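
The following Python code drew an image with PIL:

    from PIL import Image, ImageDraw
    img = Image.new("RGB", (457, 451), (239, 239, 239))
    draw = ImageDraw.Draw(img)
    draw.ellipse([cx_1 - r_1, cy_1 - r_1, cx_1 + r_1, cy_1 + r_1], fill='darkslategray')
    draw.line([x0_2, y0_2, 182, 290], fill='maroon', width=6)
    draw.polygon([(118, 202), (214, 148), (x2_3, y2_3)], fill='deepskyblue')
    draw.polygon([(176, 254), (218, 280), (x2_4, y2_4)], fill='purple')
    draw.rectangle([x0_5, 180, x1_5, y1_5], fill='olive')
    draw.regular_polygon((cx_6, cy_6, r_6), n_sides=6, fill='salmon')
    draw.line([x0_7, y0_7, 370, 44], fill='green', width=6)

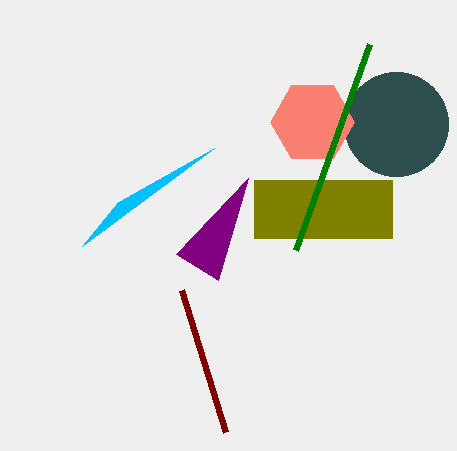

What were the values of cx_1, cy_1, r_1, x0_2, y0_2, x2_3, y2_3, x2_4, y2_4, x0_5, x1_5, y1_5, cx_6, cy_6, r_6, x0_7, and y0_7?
cx_1 = 396, cy_1 = 124, r_1 = 52, x0_2 = 226, y0_2 = 432, x2_3 = 82, y2_3 = 246, x2_4 = 248, y2_4 = 178, x0_5 = 254, x1_5 = 392, y1_5 = 238, cx_6 = 312, cy_6 = 122, r_6 = 42, x0_7 = 296, y0_7 = 250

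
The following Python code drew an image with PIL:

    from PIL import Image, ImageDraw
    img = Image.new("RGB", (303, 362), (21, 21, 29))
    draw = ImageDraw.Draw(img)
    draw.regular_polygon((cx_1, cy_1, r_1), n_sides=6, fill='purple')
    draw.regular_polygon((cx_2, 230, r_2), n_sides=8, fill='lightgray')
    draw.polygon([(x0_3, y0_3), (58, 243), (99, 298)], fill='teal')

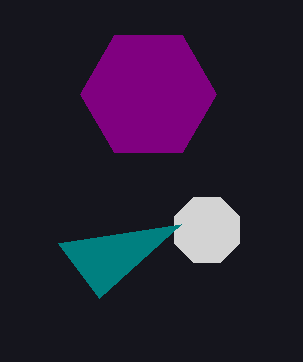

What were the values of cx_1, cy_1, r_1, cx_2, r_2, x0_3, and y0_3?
cx_1 = 148
cy_1 = 94
r_1 = 68
cx_2 = 207
r_2 = 35
x0_3 = 181
y0_3 = 224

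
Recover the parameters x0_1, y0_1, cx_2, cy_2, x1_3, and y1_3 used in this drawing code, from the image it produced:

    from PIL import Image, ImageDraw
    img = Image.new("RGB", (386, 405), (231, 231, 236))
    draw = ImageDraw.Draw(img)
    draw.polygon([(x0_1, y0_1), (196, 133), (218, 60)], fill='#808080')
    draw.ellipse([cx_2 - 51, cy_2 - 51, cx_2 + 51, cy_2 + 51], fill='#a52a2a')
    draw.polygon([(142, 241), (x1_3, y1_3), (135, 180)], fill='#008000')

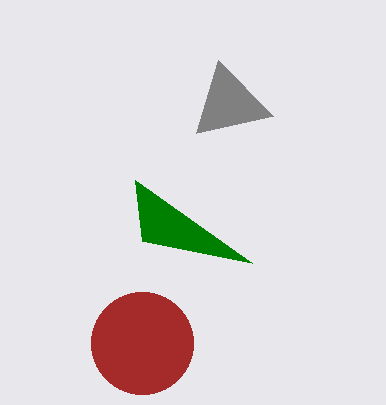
x0_1 = 273
y0_1 = 116
cx_2 = 142
cy_2 = 343
x1_3 = 252
y1_3 = 263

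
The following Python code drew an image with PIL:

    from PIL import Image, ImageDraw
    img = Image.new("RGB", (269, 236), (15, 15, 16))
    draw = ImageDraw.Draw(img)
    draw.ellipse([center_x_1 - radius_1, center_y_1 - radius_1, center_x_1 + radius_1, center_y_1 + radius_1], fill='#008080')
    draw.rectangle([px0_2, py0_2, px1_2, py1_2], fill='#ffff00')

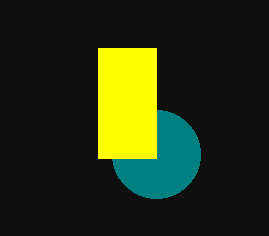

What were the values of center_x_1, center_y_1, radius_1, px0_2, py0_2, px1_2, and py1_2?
center_x_1 = 156, center_y_1 = 154, radius_1 = 44, px0_2 = 98, py0_2 = 48, px1_2 = 156, py1_2 = 158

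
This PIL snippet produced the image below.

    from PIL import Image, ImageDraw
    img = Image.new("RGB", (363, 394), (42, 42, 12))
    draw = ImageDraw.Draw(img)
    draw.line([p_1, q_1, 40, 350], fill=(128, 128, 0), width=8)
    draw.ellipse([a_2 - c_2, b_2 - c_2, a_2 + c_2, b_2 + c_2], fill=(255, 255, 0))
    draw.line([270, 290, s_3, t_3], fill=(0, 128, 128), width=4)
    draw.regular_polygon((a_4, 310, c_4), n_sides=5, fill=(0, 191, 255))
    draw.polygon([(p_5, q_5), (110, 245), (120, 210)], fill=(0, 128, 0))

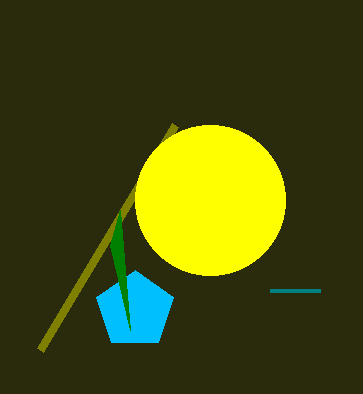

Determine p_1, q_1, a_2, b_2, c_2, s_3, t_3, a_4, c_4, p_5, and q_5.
p_1 = 175; q_1 = 125; a_2 = 210; b_2 = 200; c_2 = 75; s_3 = 320; t_3 = 290; a_4 = 135; c_4 = 40; p_5 = 130; q_5 = 330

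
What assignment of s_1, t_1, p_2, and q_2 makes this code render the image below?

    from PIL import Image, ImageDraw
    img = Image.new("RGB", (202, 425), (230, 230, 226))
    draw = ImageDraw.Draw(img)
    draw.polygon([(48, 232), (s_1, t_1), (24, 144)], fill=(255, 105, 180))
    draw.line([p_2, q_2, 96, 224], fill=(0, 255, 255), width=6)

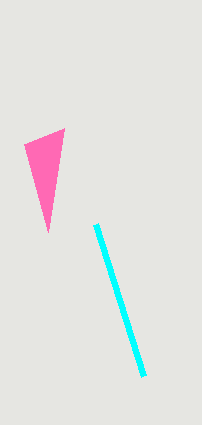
s_1 = 64; t_1 = 128; p_2 = 144; q_2 = 376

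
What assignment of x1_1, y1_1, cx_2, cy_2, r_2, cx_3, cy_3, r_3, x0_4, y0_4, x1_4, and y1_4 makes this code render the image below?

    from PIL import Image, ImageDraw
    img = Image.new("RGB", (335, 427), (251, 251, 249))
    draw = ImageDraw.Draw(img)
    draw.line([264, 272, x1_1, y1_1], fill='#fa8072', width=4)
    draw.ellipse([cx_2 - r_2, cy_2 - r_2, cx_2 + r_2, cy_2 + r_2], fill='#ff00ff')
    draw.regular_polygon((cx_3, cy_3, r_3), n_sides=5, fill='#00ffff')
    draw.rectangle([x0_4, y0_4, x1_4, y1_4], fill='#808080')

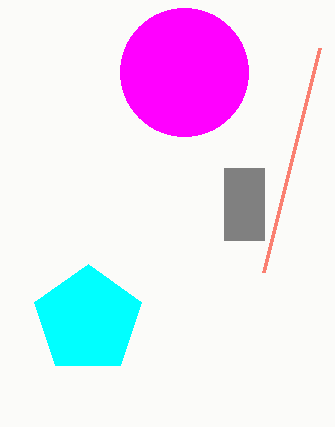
x1_1 = 320
y1_1 = 48
cx_2 = 184
cy_2 = 72
r_2 = 64
cx_3 = 88
cy_3 = 320
r_3 = 56
x0_4 = 224
y0_4 = 168
x1_4 = 264
y1_4 = 240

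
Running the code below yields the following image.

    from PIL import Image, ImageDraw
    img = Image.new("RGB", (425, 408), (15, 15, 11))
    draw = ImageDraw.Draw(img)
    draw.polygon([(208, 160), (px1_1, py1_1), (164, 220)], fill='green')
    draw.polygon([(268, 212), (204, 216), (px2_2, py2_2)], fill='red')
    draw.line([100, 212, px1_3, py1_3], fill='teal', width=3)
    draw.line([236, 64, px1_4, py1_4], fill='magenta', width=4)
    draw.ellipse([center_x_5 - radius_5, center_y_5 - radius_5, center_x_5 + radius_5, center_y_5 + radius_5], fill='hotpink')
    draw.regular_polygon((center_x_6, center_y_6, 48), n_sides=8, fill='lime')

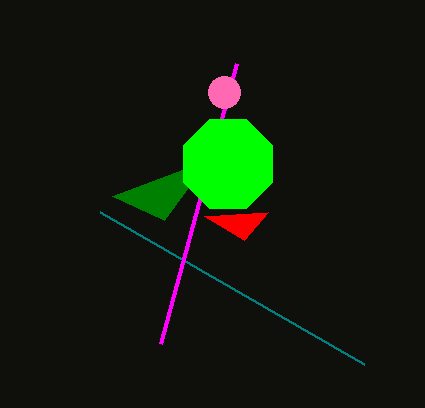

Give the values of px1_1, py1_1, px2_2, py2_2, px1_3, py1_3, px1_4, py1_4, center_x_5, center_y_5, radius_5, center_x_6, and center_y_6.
px1_1 = 112, py1_1 = 196, px2_2 = 244, py2_2 = 240, px1_3 = 364, py1_3 = 364, px1_4 = 160, py1_4 = 344, center_x_5 = 224, center_y_5 = 92, radius_5 = 16, center_x_6 = 228, center_y_6 = 164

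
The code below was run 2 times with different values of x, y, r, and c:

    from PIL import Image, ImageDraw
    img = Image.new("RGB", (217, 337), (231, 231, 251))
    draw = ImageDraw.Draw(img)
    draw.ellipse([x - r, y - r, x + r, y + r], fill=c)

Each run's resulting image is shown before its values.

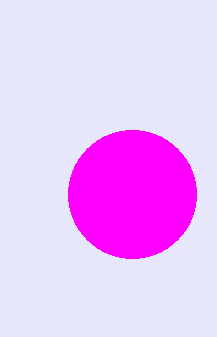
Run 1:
x = 132; y = 194; r = 64; c = 'magenta'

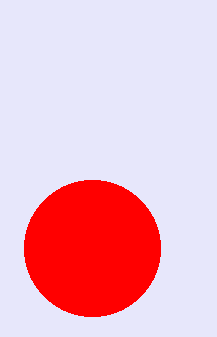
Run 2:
x = 92
y = 248
r = 68
c = 'red'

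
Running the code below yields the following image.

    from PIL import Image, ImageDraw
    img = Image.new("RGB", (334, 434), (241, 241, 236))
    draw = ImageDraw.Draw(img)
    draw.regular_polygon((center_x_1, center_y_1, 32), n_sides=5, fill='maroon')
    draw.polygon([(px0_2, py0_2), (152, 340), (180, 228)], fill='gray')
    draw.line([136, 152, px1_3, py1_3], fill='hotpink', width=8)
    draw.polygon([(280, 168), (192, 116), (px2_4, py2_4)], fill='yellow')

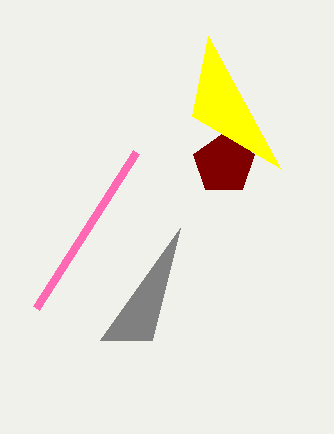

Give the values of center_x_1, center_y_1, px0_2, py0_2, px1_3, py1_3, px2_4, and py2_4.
center_x_1 = 224; center_y_1 = 164; px0_2 = 100; py0_2 = 340; px1_3 = 36; py1_3 = 308; px2_4 = 208; py2_4 = 36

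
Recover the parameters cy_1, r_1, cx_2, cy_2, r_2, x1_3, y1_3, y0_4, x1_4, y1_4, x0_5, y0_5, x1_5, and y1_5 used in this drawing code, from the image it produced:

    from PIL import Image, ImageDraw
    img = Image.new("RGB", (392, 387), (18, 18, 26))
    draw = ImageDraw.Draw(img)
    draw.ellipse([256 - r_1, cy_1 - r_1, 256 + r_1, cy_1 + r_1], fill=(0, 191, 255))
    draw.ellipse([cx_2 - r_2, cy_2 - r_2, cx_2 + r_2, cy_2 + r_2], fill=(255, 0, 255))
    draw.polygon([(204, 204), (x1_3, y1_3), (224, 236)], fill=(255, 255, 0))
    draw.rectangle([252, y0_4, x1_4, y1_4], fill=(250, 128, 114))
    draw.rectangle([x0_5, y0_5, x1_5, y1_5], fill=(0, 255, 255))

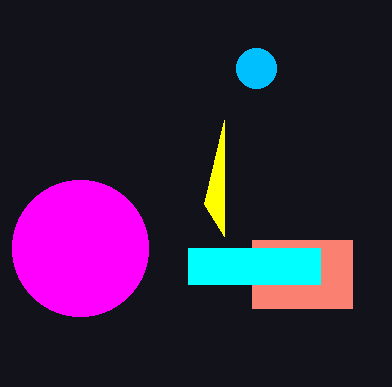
cy_1 = 68, r_1 = 20, cx_2 = 80, cy_2 = 248, r_2 = 68, x1_3 = 224, y1_3 = 120, y0_4 = 240, x1_4 = 352, y1_4 = 308, x0_5 = 188, y0_5 = 248, x1_5 = 320, y1_5 = 284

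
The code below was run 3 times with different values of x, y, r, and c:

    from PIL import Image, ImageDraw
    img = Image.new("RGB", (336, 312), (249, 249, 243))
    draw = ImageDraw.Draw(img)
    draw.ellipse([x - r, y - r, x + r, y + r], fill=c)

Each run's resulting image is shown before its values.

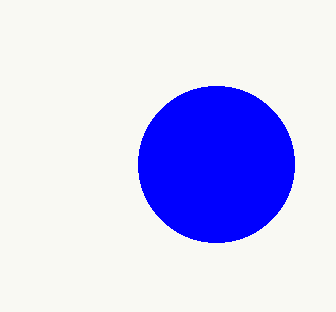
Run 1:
x = 216
y = 164
r = 78
c = 'blue'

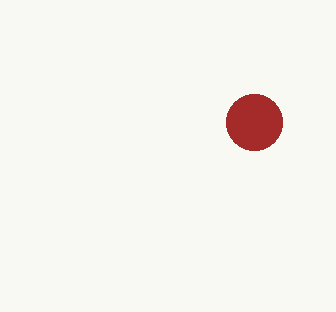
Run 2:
x = 254; y = 122; r = 28; c = 'brown'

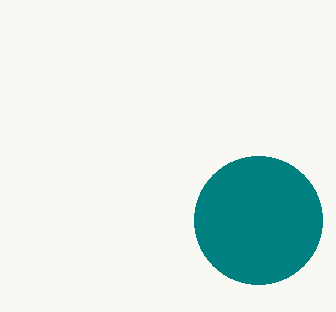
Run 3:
x = 258; y = 220; r = 64; c = 'teal'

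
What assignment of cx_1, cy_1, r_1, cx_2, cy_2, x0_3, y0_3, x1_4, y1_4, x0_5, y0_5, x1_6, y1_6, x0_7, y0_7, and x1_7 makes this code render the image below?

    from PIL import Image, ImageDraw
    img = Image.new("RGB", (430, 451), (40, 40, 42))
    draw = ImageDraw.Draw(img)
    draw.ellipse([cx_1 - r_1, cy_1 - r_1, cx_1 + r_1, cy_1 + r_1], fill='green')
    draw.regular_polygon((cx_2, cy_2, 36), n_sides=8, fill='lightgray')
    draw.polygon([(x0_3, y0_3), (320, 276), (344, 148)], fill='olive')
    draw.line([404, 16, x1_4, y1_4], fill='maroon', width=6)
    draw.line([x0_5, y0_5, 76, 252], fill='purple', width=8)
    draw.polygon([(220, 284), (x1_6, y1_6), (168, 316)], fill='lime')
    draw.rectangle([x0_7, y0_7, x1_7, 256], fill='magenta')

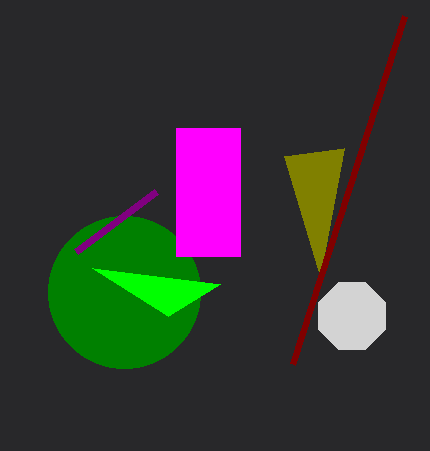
cx_1 = 124
cy_1 = 292
r_1 = 76
cx_2 = 352
cy_2 = 316
x0_3 = 284
y0_3 = 156
x1_4 = 292
y1_4 = 364
x0_5 = 156
y0_5 = 192
x1_6 = 92
y1_6 = 268
x0_7 = 176
y0_7 = 128
x1_7 = 240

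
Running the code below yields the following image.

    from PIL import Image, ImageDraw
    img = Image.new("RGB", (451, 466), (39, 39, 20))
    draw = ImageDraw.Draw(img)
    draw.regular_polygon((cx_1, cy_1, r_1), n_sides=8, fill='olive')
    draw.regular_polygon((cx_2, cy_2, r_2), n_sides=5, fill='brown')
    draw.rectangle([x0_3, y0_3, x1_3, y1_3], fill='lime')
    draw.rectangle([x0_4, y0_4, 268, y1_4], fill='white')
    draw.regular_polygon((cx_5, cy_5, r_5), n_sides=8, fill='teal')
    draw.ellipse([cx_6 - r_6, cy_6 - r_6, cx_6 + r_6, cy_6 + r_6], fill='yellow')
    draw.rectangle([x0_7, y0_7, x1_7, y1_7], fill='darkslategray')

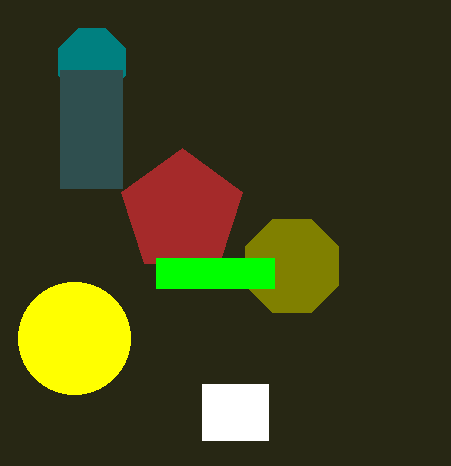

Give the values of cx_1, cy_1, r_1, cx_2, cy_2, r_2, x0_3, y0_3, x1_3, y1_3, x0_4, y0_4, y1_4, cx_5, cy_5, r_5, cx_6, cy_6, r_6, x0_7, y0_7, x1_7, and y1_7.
cx_1 = 292; cy_1 = 266; r_1 = 50; cx_2 = 182; cy_2 = 212; r_2 = 64; x0_3 = 156; y0_3 = 258; x1_3 = 274; y1_3 = 288; x0_4 = 202; y0_4 = 384; y1_4 = 440; cx_5 = 92; cy_5 = 62; r_5 = 36; cx_6 = 74; cy_6 = 338; r_6 = 56; x0_7 = 60; y0_7 = 70; x1_7 = 122; y1_7 = 188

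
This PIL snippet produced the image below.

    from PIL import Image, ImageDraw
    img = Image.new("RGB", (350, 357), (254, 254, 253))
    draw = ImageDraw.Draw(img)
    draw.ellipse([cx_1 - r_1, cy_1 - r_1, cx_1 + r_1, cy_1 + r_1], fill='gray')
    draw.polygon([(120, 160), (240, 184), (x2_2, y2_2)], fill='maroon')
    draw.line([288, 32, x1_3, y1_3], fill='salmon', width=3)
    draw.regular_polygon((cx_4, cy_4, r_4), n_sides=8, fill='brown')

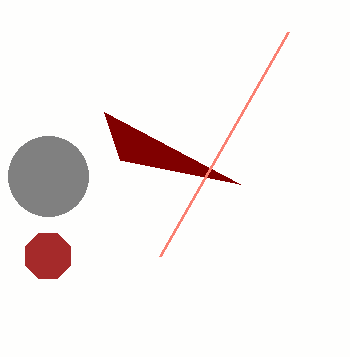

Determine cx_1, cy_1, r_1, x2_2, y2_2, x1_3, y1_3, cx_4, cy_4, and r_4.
cx_1 = 48, cy_1 = 176, r_1 = 40, x2_2 = 104, y2_2 = 112, x1_3 = 160, y1_3 = 256, cx_4 = 48, cy_4 = 256, r_4 = 24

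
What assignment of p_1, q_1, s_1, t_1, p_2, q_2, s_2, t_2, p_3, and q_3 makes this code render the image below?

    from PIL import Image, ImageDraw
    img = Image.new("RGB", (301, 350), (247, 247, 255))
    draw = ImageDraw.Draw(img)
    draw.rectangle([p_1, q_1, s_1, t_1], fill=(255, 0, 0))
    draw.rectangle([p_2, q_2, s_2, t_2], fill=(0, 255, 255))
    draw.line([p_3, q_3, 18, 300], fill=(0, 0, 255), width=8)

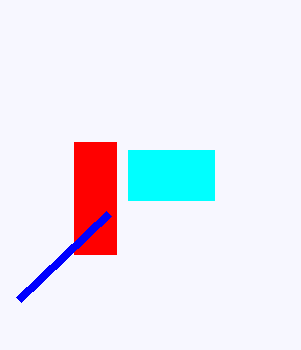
p_1 = 74; q_1 = 142; s_1 = 116; t_1 = 254; p_2 = 128; q_2 = 150; s_2 = 214; t_2 = 200; p_3 = 108; q_3 = 214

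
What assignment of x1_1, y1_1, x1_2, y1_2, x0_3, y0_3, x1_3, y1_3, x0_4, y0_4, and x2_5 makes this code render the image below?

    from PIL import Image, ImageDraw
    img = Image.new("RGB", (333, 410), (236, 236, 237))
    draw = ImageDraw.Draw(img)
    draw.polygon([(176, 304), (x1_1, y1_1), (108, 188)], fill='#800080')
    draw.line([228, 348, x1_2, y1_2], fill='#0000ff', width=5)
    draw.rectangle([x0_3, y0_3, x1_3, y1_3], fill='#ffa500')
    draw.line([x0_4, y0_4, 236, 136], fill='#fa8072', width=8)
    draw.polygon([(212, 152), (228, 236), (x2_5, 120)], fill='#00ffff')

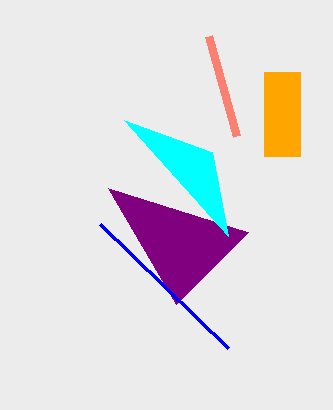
x1_1 = 248
y1_1 = 232
x1_2 = 100
y1_2 = 224
x0_3 = 264
y0_3 = 72
x1_3 = 300
y1_3 = 156
x0_4 = 208
y0_4 = 36
x2_5 = 124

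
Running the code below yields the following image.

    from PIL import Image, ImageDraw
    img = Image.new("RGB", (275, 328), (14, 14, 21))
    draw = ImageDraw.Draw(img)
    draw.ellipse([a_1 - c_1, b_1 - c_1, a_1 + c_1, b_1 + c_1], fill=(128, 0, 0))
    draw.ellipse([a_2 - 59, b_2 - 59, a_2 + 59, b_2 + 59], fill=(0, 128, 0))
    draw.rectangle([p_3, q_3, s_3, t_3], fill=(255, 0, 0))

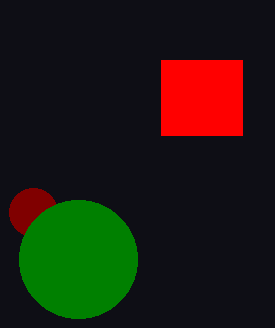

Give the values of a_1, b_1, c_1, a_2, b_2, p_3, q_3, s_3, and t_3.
a_1 = 33, b_1 = 212, c_1 = 24, a_2 = 78, b_2 = 259, p_3 = 161, q_3 = 60, s_3 = 242, t_3 = 135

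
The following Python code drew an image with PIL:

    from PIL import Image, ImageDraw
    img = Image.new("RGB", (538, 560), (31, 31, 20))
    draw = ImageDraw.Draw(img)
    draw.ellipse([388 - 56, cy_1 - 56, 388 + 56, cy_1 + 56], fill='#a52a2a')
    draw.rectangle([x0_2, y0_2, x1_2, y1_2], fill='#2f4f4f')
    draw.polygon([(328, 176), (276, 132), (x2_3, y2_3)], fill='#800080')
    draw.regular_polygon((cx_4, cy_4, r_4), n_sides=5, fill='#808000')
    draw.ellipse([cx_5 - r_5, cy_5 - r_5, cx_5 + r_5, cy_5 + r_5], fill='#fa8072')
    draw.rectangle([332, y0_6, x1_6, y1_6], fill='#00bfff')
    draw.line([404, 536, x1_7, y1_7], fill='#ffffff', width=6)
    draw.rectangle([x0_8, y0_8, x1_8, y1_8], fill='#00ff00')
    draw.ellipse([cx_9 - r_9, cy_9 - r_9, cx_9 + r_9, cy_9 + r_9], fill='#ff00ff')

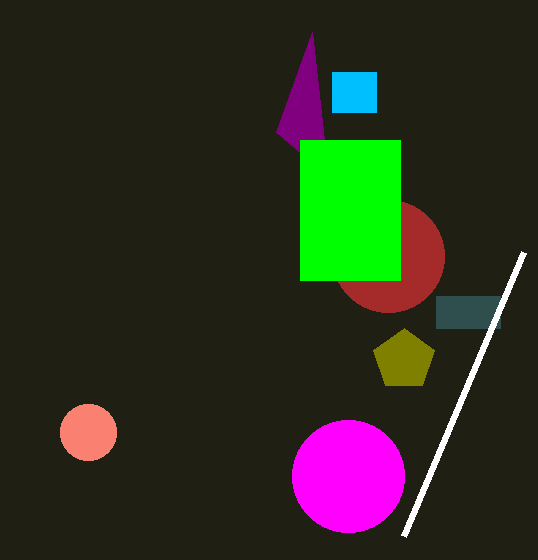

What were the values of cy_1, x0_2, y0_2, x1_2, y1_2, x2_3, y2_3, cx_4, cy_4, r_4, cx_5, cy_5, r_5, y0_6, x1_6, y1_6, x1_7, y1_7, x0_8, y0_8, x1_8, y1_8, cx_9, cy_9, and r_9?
cy_1 = 256
x0_2 = 436
y0_2 = 296
x1_2 = 500
y1_2 = 328
x2_3 = 312
y2_3 = 32
cx_4 = 404
cy_4 = 360
r_4 = 32
cx_5 = 88
cy_5 = 432
r_5 = 28
y0_6 = 72
x1_6 = 376
y1_6 = 112
x1_7 = 524
y1_7 = 252
x0_8 = 300
y0_8 = 140
x1_8 = 400
y1_8 = 280
cx_9 = 348
cy_9 = 476
r_9 = 56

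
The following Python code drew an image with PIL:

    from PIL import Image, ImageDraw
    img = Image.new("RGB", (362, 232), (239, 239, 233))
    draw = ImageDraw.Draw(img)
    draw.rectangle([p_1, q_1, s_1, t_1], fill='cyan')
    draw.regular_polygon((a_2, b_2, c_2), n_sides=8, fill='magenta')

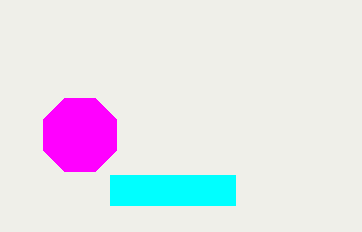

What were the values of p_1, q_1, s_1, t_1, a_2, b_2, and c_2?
p_1 = 110, q_1 = 175, s_1 = 235, t_1 = 205, a_2 = 80, b_2 = 135, c_2 = 40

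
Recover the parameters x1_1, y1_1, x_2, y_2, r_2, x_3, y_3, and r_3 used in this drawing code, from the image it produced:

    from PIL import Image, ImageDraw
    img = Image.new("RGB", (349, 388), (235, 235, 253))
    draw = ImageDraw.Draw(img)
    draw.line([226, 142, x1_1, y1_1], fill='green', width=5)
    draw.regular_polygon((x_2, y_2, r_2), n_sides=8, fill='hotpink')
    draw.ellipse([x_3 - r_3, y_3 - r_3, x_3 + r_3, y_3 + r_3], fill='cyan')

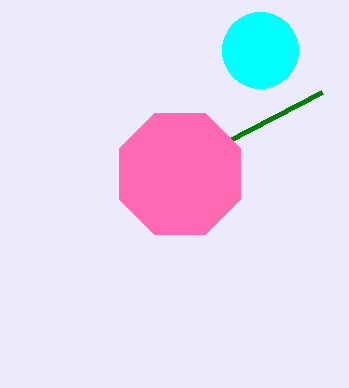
x1_1 = 322, y1_1 = 92, x_2 = 180, y_2 = 174, r_2 = 66, x_3 = 260, y_3 = 50, r_3 = 38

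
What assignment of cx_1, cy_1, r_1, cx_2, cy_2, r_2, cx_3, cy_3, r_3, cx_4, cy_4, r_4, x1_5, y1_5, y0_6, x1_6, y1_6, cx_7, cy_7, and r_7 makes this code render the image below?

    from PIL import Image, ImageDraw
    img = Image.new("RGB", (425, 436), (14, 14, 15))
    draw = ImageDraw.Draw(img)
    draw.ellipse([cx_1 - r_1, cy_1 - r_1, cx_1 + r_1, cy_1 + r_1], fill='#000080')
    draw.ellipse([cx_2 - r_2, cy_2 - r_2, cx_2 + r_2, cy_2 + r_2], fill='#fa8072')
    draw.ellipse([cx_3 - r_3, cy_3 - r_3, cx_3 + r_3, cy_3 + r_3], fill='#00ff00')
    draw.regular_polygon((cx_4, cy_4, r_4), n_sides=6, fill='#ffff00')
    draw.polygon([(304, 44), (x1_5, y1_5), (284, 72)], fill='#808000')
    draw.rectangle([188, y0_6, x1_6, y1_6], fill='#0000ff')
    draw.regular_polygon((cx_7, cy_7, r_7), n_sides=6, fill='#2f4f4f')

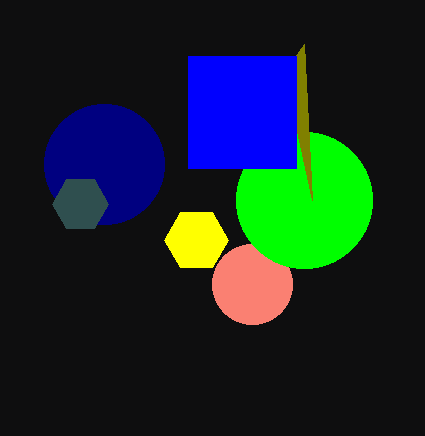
cx_1 = 104; cy_1 = 164; r_1 = 60; cx_2 = 252; cy_2 = 284; r_2 = 40; cx_3 = 304; cy_3 = 200; r_3 = 68; cx_4 = 196; cy_4 = 240; r_4 = 32; x1_5 = 312; y1_5 = 200; y0_6 = 56; x1_6 = 296; y1_6 = 168; cx_7 = 80; cy_7 = 204; r_7 = 28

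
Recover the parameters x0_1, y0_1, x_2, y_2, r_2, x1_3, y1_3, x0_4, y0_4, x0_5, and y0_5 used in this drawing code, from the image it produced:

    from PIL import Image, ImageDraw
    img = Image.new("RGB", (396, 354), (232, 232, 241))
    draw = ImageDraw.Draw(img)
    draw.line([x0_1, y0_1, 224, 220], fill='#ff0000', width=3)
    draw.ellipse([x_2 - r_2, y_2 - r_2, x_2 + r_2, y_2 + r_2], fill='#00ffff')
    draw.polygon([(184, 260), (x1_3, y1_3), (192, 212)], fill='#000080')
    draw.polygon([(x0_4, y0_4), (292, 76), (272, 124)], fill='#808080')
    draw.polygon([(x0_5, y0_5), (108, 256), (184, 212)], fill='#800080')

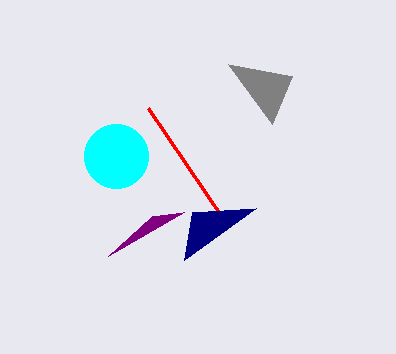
x0_1 = 148; y0_1 = 108; x_2 = 116; y_2 = 156; r_2 = 32; x1_3 = 256; y1_3 = 208; x0_4 = 228; y0_4 = 64; x0_5 = 152; y0_5 = 216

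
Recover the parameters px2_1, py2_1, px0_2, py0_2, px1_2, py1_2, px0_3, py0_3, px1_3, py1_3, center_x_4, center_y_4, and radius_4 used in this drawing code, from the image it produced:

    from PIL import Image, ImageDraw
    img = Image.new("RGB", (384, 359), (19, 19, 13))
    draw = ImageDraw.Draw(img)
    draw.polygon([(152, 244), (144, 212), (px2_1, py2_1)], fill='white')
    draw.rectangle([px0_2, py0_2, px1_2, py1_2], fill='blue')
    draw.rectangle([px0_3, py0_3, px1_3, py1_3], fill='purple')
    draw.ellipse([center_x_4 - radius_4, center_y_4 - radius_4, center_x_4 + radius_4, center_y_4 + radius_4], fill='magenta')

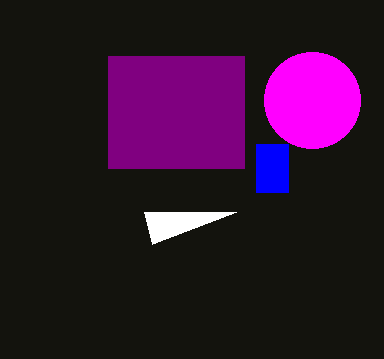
px2_1 = 236; py2_1 = 212; px0_2 = 256; py0_2 = 144; px1_2 = 288; py1_2 = 192; px0_3 = 108; py0_3 = 56; px1_3 = 244; py1_3 = 168; center_x_4 = 312; center_y_4 = 100; radius_4 = 48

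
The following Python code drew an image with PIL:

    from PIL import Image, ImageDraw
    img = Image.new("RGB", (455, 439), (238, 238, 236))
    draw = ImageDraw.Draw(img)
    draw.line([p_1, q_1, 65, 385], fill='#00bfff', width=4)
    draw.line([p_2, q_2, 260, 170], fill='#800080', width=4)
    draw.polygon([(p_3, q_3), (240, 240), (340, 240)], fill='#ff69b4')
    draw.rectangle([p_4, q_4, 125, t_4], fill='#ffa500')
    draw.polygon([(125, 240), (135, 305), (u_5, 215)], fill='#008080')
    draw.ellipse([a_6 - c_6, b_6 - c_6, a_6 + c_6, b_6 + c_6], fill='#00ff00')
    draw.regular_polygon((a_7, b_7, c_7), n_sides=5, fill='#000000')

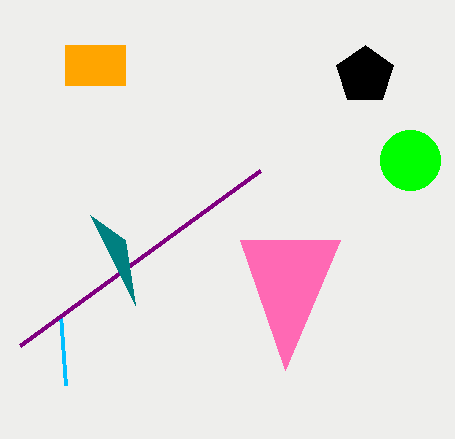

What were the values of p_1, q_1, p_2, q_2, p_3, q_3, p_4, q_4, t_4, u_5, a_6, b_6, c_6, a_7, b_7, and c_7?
p_1 = 60
q_1 = 315
p_2 = 20
q_2 = 345
p_3 = 285
q_3 = 370
p_4 = 65
q_4 = 45
t_4 = 85
u_5 = 90
a_6 = 410
b_6 = 160
c_6 = 30
a_7 = 365
b_7 = 75
c_7 = 30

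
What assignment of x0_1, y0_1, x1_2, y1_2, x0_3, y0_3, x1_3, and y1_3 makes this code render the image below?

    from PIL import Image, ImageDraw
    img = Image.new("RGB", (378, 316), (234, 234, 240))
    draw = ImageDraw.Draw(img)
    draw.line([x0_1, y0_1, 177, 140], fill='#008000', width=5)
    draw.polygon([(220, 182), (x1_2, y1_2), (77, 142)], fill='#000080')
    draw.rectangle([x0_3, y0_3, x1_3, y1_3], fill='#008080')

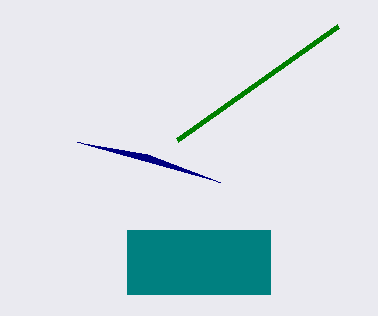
x0_1 = 338; y0_1 = 26; x1_2 = 147; y1_2 = 154; x0_3 = 127; y0_3 = 230; x1_3 = 270; y1_3 = 294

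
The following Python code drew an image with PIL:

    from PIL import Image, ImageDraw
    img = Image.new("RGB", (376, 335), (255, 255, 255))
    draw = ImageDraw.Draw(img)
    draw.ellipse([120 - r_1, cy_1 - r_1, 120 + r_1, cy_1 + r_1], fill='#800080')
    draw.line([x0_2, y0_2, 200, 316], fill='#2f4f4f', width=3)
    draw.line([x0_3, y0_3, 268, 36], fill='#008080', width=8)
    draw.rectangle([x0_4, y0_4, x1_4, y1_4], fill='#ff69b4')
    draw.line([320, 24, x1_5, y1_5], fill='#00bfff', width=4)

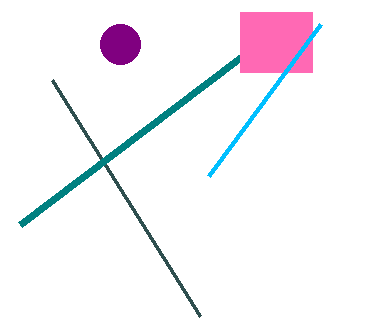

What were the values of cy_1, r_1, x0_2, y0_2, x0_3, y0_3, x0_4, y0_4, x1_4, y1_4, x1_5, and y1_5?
cy_1 = 44; r_1 = 20; x0_2 = 52; y0_2 = 80; x0_3 = 20; y0_3 = 224; x0_4 = 240; y0_4 = 12; x1_4 = 312; y1_4 = 72; x1_5 = 208; y1_5 = 176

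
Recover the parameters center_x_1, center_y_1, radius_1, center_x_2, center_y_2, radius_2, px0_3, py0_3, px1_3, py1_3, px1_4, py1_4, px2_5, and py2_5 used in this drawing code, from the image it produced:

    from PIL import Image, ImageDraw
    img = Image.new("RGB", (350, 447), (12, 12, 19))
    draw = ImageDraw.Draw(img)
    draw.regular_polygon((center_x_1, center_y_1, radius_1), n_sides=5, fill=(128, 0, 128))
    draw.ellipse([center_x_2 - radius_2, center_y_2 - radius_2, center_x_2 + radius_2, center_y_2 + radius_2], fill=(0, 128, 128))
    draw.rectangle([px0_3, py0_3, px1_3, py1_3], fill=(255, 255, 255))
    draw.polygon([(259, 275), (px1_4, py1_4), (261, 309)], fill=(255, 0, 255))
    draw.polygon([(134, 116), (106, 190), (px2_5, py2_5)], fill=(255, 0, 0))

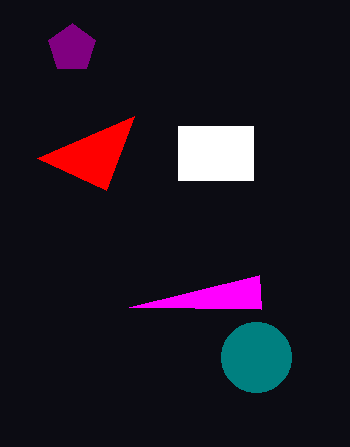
center_x_1 = 72; center_y_1 = 48; radius_1 = 25; center_x_2 = 256; center_y_2 = 357; radius_2 = 35; px0_3 = 178; py0_3 = 126; px1_3 = 253; py1_3 = 180; px1_4 = 129; py1_4 = 307; px2_5 = 37; py2_5 = 158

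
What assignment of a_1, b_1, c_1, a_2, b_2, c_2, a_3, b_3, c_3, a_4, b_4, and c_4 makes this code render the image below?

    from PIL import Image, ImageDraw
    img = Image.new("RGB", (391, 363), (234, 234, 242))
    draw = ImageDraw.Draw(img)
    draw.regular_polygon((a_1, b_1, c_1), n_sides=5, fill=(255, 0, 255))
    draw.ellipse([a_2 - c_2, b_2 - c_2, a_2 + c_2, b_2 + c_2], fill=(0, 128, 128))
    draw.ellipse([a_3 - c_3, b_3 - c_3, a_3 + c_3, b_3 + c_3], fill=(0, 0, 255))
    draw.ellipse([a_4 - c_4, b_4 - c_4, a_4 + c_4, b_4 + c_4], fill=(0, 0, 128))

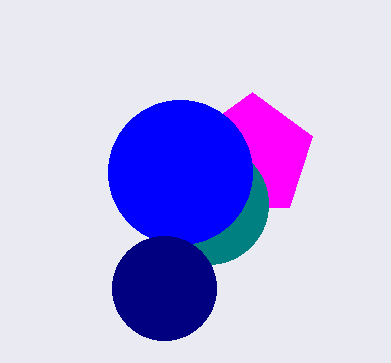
a_1 = 252; b_1 = 156; c_1 = 64; a_2 = 208; b_2 = 204; c_2 = 60; a_3 = 180; b_3 = 172; c_3 = 72; a_4 = 164; b_4 = 288; c_4 = 52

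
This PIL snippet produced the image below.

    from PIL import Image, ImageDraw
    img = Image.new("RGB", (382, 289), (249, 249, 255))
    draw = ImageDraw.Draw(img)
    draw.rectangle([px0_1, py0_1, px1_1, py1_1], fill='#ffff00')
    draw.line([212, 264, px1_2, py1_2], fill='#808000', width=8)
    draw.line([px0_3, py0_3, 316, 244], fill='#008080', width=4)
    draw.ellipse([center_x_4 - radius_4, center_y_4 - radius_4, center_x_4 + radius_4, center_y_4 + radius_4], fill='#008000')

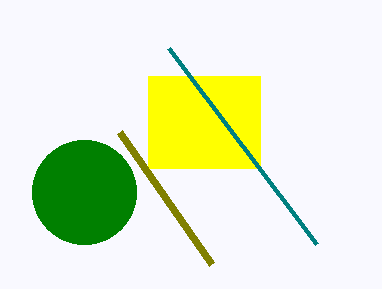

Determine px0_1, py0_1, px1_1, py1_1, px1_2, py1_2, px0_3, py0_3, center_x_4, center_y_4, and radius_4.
px0_1 = 148, py0_1 = 76, px1_1 = 260, py1_1 = 168, px1_2 = 120, py1_2 = 132, px0_3 = 168, py0_3 = 48, center_x_4 = 84, center_y_4 = 192, radius_4 = 52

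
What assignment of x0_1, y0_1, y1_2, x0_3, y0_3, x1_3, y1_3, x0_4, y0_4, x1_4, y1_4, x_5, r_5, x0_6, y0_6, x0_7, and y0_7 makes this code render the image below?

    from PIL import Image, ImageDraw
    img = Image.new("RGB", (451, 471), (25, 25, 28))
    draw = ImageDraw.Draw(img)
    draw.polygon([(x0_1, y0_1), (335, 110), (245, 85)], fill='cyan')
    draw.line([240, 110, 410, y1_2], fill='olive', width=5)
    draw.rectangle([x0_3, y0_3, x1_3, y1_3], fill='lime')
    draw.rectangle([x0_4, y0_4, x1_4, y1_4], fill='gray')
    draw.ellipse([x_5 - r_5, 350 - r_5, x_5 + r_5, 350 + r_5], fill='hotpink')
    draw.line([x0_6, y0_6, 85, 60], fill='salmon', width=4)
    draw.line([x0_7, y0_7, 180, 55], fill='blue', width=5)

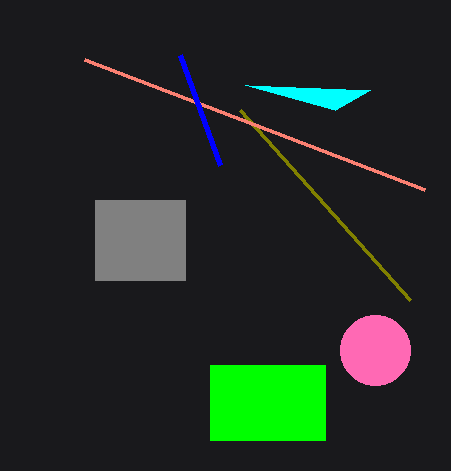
x0_1 = 370
y0_1 = 90
y1_2 = 300
x0_3 = 210
y0_3 = 365
x1_3 = 325
y1_3 = 440
x0_4 = 95
y0_4 = 200
x1_4 = 185
y1_4 = 280
x_5 = 375
r_5 = 35
x0_6 = 425
y0_6 = 190
x0_7 = 220
y0_7 = 165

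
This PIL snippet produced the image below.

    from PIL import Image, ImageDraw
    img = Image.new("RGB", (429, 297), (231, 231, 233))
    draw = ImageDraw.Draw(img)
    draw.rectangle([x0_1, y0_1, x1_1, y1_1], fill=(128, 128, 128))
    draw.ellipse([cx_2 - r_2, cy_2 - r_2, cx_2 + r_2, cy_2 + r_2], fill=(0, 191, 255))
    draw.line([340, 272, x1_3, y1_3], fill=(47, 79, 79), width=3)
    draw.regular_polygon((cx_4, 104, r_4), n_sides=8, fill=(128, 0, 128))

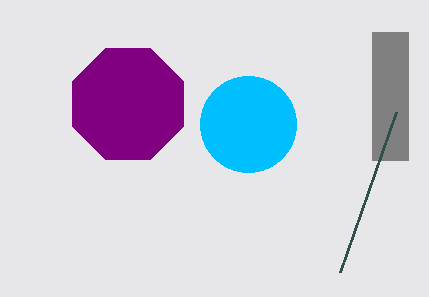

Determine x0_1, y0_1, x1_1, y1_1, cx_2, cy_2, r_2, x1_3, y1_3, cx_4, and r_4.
x0_1 = 372; y0_1 = 32; x1_1 = 408; y1_1 = 160; cx_2 = 248; cy_2 = 124; r_2 = 48; x1_3 = 396; y1_3 = 112; cx_4 = 128; r_4 = 60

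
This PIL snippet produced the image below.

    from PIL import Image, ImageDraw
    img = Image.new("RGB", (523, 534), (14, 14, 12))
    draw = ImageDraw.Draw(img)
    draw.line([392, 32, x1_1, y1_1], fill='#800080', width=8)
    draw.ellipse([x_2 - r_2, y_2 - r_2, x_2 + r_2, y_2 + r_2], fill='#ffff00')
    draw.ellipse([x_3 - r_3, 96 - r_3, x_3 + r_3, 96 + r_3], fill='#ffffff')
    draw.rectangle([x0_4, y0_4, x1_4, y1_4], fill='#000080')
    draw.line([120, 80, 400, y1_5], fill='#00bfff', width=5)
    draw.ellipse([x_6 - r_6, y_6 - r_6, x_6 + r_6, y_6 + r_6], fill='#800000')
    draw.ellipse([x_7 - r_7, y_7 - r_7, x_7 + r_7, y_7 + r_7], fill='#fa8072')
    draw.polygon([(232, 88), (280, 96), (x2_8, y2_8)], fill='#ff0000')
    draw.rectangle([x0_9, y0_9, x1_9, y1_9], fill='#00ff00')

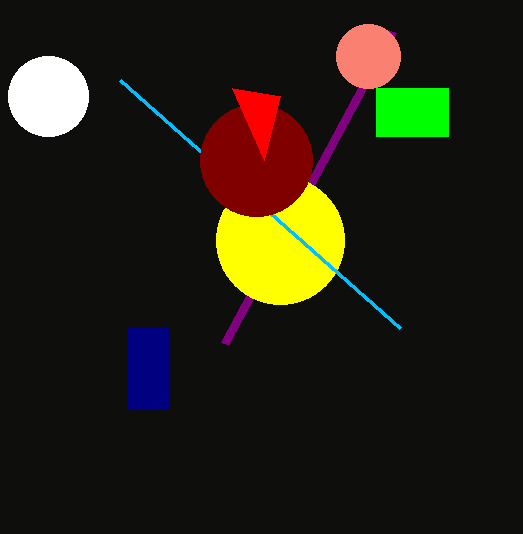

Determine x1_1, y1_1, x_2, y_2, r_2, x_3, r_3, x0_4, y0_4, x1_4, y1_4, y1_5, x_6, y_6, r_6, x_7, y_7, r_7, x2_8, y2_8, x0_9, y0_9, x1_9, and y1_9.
x1_1 = 224
y1_1 = 344
x_2 = 280
y_2 = 240
r_2 = 64
x_3 = 48
r_3 = 40
x0_4 = 128
y0_4 = 328
x1_4 = 168
y1_4 = 408
y1_5 = 328
x_6 = 256
y_6 = 160
r_6 = 56
x_7 = 368
y_7 = 56
r_7 = 32
x2_8 = 264
y2_8 = 160
x0_9 = 376
y0_9 = 88
x1_9 = 448
y1_9 = 136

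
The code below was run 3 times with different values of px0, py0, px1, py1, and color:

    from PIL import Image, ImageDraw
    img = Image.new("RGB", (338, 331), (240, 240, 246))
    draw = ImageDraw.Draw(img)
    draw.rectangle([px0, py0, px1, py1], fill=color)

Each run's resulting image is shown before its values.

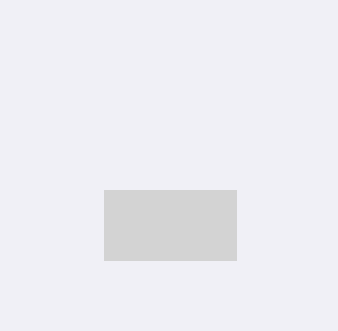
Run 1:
px0 = 104, py0 = 190, px1 = 236, py1 = 260, color = 'lightgray'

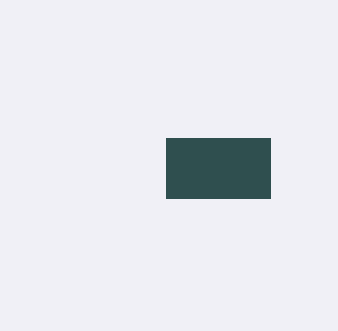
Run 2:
px0 = 166; py0 = 138; px1 = 270; py1 = 198; color = 'darkslategray'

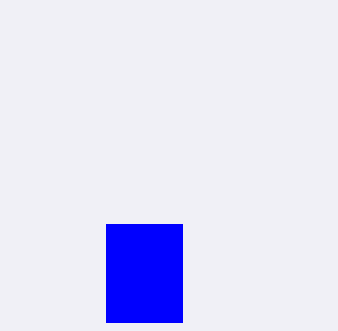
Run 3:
px0 = 106
py0 = 224
px1 = 182
py1 = 322
color = 'blue'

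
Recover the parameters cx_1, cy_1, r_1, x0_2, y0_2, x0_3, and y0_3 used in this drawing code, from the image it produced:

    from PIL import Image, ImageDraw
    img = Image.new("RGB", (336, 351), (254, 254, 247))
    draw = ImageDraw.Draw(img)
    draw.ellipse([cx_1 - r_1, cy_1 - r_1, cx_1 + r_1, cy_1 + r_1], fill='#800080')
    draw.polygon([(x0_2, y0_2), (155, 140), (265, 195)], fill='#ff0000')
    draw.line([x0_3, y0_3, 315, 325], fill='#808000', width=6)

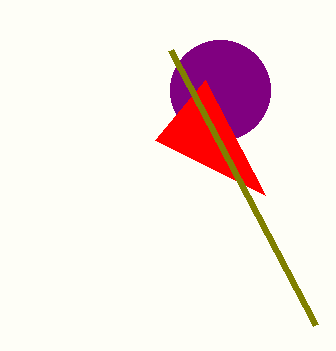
cx_1 = 220
cy_1 = 90
r_1 = 50
x0_2 = 205
y0_2 = 80
x0_3 = 170
y0_3 = 50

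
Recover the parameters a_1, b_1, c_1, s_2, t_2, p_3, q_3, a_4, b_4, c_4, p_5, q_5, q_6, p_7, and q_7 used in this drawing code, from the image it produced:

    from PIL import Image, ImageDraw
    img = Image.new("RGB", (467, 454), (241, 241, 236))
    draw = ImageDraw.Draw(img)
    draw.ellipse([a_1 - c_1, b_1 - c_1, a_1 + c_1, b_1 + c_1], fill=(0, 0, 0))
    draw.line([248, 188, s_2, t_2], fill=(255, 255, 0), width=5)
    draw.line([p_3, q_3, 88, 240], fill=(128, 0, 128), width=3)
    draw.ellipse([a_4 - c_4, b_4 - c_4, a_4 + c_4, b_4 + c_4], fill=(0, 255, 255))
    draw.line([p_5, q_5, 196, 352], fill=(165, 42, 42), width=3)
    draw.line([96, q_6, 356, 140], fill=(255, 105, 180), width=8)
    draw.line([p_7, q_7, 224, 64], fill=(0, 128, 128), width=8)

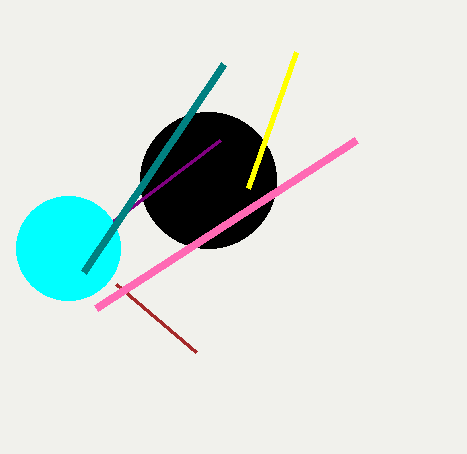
a_1 = 208, b_1 = 180, c_1 = 68, s_2 = 296, t_2 = 52, p_3 = 220, q_3 = 140, a_4 = 68, b_4 = 248, c_4 = 52, p_5 = 116, q_5 = 284, q_6 = 308, p_7 = 84, q_7 = 272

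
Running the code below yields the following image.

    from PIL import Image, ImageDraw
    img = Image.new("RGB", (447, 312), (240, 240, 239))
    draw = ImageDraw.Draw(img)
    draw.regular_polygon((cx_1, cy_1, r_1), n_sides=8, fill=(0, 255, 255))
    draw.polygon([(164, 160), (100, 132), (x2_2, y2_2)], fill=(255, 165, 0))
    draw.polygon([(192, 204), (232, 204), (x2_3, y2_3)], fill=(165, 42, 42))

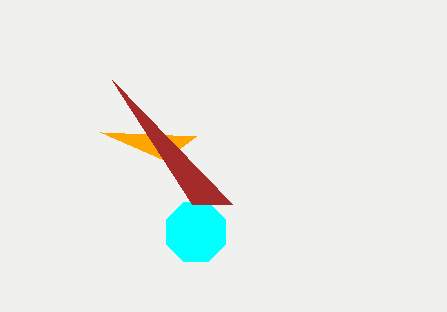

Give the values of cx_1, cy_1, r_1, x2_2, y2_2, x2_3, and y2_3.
cx_1 = 196; cy_1 = 232; r_1 = 32; x2_2 = 196; y2_2 = 136; x2_3 = 112; y2_3 = 80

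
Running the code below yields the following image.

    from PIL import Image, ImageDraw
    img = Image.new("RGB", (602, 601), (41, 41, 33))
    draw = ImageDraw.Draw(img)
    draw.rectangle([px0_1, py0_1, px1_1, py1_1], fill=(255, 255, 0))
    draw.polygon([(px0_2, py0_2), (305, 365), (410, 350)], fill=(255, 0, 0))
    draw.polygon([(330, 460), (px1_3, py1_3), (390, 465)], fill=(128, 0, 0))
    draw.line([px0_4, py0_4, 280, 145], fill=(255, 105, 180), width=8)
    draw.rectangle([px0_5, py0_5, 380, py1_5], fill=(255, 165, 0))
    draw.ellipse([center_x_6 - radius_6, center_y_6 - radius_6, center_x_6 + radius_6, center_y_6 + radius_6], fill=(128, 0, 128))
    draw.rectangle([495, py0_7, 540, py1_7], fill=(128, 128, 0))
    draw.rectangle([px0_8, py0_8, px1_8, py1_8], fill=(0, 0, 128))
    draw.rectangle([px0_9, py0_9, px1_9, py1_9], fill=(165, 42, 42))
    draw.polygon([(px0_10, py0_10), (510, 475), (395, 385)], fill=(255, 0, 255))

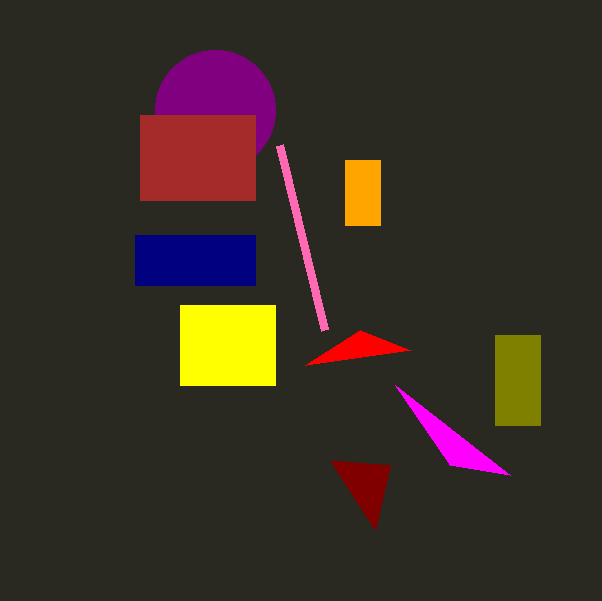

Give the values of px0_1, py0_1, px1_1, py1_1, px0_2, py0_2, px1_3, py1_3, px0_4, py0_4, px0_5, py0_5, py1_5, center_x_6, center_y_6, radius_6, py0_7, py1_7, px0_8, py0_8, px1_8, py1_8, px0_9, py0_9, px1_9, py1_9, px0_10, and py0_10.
px0_1 = 180, py0_1 = 305, px1_1 = 275, py1_1 = 385, px0_2 = 360, py0_2 = 330, px1_3 = 375, py1_3 = 530, px0_4 = 325, py0_4 = 330, px0_5 = 345, py0_5 = 160, py1_5 = 225, center_x_6 = 215, center_y_6 = 110, radius_6 = 60, py0_7 = 335, py1_7 = 425, px0_8 = 135, py0_8 = 235, px1_8 = 255, py1_8 = 285, px0_9 = 140, py0_9 = 115, px1_9 = 255, py1_9 = 200, px0_10 = 450, py0_10 = 465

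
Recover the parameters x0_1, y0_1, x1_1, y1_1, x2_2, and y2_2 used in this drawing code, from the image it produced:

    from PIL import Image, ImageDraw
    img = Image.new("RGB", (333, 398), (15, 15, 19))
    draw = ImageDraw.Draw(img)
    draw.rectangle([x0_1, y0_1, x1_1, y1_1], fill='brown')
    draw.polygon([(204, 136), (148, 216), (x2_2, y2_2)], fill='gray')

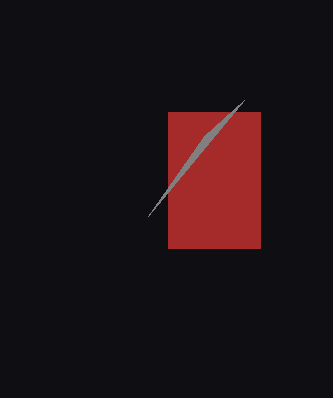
x0_1 = 168; y0_1 = 112; x1_1 = 260; y1_1 = 248; x2_2 = 244; y2_2 = 100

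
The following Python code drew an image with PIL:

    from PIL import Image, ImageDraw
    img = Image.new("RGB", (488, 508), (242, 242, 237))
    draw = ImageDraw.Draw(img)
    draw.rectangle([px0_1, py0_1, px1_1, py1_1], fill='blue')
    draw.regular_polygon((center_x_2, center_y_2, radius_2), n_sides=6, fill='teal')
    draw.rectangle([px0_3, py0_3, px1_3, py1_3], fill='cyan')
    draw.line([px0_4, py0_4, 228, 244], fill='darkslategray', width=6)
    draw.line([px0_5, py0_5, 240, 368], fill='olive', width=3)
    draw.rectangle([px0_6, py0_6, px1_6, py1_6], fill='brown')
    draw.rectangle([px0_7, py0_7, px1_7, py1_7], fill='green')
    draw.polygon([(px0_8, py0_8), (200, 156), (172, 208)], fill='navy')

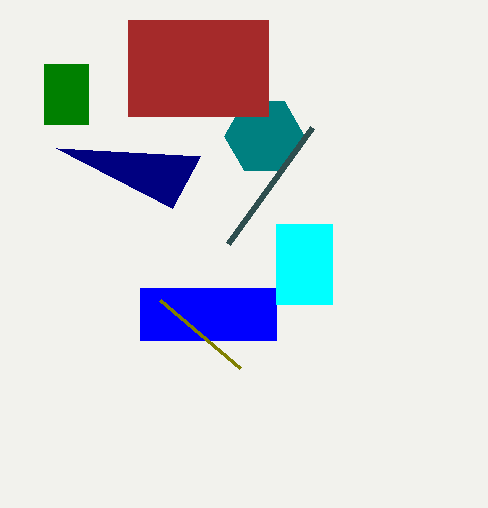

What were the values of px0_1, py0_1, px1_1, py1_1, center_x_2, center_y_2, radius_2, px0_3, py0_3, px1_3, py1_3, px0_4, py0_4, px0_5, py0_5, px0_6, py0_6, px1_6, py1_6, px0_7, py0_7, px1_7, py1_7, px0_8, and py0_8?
px0_1 = 140
py0_1 = 288
px1_1 = 276
py1_1 = 340
center_x_2 = 264
center_y_2 = 136
radius_2 = 40
px0_3 = 276
py0_3 = 224
px1_3 = 332
py1_3 = 304
px0_4 = 312
py0_4 = 128
px0_5 = 160
py0_5 = 300
px0_6 = 128
py0_6 = 20
px1_6 = 268
py1_6 = 116
px0_7 = 44
py0_7 = 64
px1_7 = 88
py1_7 = 124
px0_8 = 56
py0_8 = 148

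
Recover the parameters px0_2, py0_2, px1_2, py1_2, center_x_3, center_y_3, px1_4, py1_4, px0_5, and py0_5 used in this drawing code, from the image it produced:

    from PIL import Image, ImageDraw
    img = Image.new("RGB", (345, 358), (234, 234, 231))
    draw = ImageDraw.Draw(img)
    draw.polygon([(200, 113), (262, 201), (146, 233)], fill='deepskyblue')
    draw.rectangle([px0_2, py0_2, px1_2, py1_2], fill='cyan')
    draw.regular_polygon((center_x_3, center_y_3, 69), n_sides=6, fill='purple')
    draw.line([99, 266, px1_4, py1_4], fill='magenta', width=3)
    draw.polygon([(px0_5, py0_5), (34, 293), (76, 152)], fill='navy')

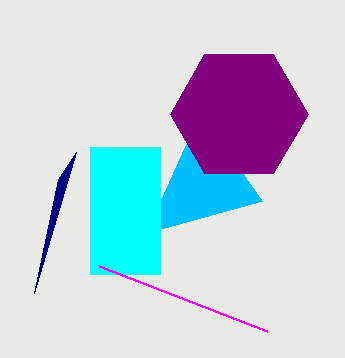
px0_2 = 90
py0_2 = 147
px1_2 = 160
py1_2 = 274
center_x_3 = 239
center_y_3 = 114
px1_4 = 267
py1_4 = 331
px0_5 = 58
py0_5 = 179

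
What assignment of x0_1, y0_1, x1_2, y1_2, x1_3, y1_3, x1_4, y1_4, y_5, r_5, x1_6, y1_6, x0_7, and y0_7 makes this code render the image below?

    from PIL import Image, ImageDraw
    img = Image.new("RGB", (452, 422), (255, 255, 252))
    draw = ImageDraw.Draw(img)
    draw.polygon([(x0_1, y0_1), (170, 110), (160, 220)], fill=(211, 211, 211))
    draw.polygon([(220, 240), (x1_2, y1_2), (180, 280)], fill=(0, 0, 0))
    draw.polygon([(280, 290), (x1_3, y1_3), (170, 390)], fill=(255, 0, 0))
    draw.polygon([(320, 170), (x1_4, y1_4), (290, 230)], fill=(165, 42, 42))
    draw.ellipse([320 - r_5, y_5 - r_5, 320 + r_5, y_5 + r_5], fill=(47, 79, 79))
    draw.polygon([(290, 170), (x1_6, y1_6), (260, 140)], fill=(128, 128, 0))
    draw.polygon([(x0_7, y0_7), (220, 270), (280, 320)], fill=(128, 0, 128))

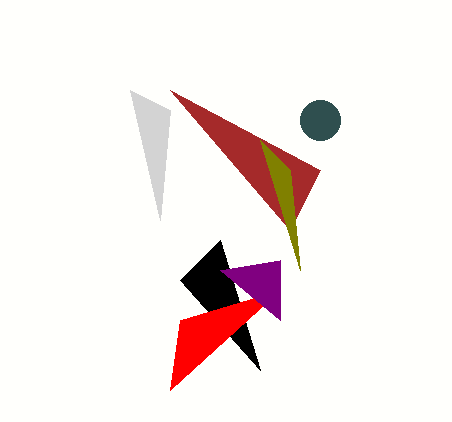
x0_1 = 130, y0_1 = 90, x1_2 = 260, y1_2 = 370, x1_3 = 180, y1_3 = 320, x1_4 = 170, y1_4 = 90, y_5 = 120, r_5 = 20, x1_6 = 300, y1_6 = 270, x0_7 = 280, y0_7 = 260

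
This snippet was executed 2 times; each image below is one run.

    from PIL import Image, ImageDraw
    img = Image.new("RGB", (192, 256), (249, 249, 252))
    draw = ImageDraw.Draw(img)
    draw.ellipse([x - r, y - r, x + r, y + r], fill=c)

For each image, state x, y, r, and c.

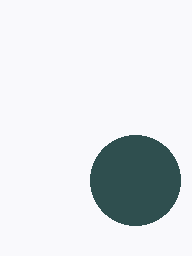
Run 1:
x = 135, y = 180, r = 45, c = 'darkslategray'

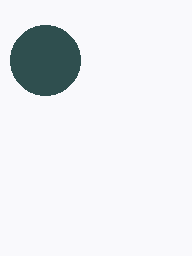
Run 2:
x = 45; y = 60; r = 35; c = 'darkslategray'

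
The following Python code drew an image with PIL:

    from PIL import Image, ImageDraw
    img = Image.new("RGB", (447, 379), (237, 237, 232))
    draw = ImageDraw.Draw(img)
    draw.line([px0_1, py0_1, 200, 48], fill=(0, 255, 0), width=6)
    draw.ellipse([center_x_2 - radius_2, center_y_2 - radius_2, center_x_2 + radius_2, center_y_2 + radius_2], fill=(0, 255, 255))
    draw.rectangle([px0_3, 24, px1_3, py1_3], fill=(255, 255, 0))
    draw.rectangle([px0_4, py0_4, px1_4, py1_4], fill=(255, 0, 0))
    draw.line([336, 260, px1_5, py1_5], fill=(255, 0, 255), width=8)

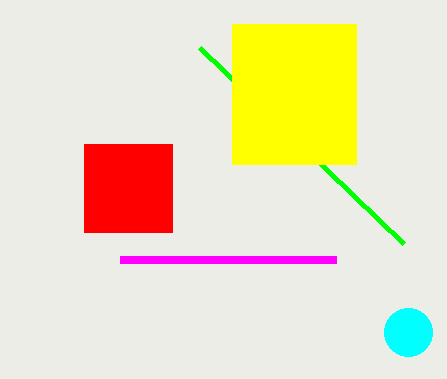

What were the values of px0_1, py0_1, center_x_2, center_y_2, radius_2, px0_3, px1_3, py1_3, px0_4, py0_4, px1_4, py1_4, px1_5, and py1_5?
px0_1 = 404; py0_1 = 244; center_x_2 = 408; center_y_2 = 332; radius_2 = 24; px0_3 = 232; px1_3 = 356; py1_3 = 164; px0_4 = 84; py0_4 = 144; px1_4 = 172; py1_4 = 232; px1_5 = 120; py1_5 = 260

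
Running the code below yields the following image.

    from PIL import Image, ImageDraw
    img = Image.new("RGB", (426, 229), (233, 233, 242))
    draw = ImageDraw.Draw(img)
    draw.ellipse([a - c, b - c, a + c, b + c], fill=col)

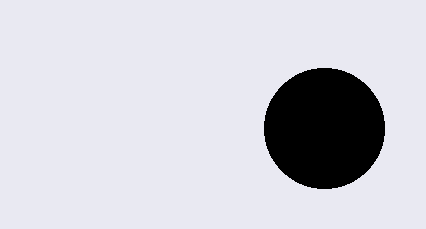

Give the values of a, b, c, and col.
a = 324; b = 128; c = 60; col = 'black'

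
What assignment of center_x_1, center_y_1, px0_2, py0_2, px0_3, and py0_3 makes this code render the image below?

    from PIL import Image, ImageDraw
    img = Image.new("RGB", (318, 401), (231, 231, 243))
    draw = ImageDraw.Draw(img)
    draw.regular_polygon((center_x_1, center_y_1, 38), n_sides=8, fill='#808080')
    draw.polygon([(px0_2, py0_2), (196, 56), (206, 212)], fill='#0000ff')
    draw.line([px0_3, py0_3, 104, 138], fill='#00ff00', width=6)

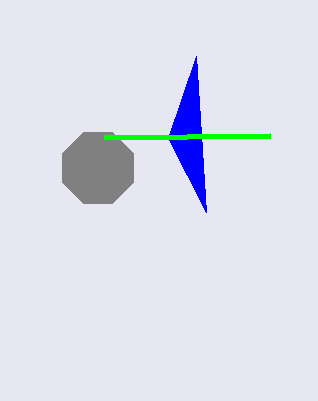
center_x_1 = 98; center_y_1 = 168; px0_2 = 168; py0_2 = 138; px0_3 = 270; py0_3 = 136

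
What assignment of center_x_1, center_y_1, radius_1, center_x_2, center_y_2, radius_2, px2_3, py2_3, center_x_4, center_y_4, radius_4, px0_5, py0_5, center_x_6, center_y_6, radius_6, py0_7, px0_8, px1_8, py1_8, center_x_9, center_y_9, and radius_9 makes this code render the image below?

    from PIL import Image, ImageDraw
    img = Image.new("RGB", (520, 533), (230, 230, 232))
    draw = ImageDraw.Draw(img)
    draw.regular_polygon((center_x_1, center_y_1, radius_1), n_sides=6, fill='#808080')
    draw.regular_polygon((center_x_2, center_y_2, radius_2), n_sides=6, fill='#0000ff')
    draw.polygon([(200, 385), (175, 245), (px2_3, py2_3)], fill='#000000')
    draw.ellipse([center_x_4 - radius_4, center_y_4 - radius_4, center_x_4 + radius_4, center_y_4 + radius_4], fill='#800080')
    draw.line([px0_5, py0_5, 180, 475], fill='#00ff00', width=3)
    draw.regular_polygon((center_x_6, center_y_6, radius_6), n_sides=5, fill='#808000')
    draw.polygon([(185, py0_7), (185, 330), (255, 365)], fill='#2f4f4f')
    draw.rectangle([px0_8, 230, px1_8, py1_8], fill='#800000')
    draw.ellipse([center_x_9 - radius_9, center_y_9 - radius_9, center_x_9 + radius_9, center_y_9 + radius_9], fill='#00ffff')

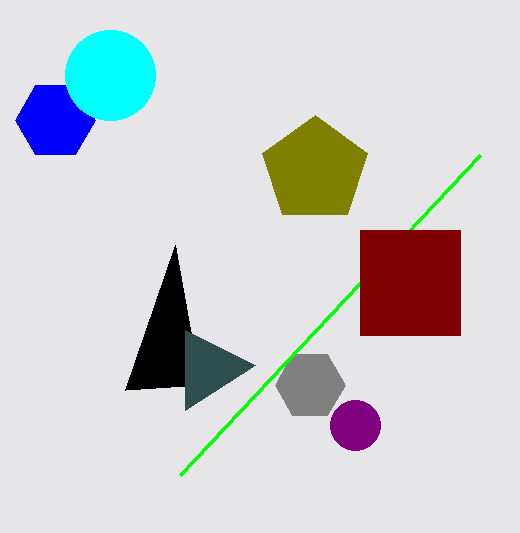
center_x_1 = 310; center_y_1 = 385; radius_1 = 35; center_x_2 = 55; center_y_2 = 120; radius_2 = 40; px2_3 = 125; py2_3 = 390; center_x_4 = 355; center_y_4 = 425; radius_4 = 25; px0_5 = 480; py0_5 = 155; center_x_6 = 315; center_y_6 = 170; radius_6 = 55; py0_7 = 410; px0_8 = 360; px1_8 = 460; py1_8 = 335; center_x_9 = 110; center_y_9 = 75; radius_9 = 45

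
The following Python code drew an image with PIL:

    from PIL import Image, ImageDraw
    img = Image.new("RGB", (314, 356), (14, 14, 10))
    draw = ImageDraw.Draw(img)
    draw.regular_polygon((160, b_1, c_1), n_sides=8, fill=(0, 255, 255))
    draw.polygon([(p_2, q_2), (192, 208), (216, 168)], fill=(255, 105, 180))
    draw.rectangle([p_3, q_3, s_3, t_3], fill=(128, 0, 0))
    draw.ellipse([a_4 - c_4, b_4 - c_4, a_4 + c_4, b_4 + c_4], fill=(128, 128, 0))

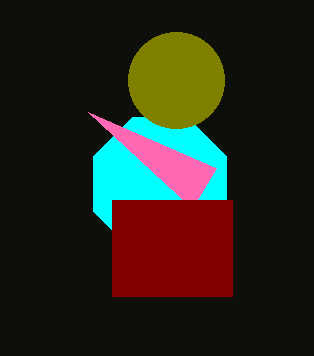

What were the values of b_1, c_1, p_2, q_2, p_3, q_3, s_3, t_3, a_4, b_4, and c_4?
b_1 = 184, c_1 = 72, p_2 = 88, q_2 = 112, p_3 = 112, q_3 = 200, s_3 = 232, t_3 = 296, a_4 = 176, b_4 = 80, c_4 = 48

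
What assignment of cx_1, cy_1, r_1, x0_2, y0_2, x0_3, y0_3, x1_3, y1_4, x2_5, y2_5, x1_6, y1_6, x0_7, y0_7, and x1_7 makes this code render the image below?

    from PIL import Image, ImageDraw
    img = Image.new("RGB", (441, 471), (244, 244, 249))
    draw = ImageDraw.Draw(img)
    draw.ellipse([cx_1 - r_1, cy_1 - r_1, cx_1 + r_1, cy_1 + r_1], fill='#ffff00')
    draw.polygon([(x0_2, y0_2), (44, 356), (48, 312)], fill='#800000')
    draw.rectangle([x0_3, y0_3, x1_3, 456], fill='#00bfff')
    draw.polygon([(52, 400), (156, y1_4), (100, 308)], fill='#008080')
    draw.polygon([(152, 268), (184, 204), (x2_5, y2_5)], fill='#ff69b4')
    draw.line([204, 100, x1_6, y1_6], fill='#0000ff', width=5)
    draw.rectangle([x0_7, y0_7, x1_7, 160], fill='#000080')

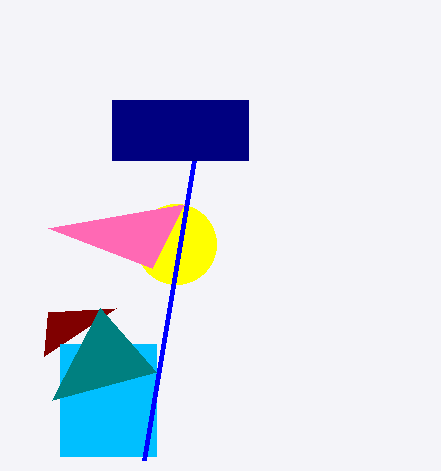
cx_1 = 176, cy_1 = 244, r_1 = 40, x0_2 = 116, y0_2 = 308, x0_3 = 60, y0_3 = 344, x1_3 = 156, y1_4 = 372, x2_5 = 48, y2_5 = 228, x1_6 = 144, y1_6 = 460, x0_7 = 112, y0_7 = 100, x1_7 = 248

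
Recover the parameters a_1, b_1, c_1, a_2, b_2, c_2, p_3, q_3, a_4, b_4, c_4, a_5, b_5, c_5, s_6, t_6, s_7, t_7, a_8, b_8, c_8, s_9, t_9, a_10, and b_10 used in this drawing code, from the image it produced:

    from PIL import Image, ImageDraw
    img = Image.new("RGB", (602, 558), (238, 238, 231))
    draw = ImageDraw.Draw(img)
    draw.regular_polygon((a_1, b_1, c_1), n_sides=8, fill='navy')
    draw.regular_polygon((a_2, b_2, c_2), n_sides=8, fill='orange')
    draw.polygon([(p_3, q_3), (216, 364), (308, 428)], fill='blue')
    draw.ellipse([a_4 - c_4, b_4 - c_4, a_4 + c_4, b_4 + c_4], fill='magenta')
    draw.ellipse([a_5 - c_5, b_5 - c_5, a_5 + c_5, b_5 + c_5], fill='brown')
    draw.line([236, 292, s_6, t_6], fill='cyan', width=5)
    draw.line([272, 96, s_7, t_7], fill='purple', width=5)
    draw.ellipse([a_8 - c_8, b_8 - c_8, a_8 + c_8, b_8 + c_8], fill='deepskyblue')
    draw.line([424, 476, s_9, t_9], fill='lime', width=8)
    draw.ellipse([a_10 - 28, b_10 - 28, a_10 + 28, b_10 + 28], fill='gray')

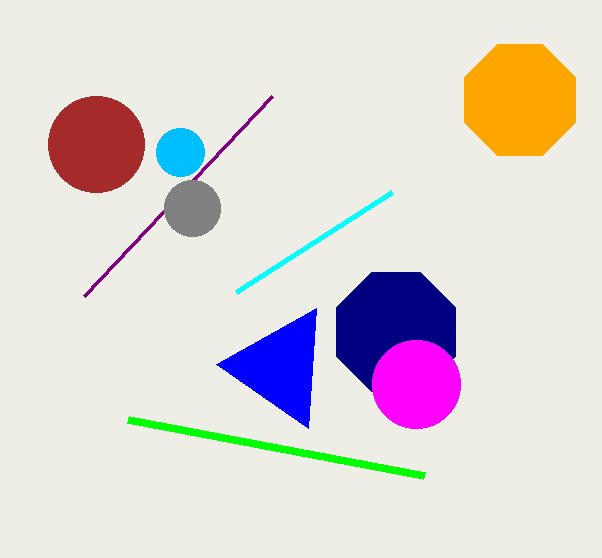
a_1 = 396
b_1 = 332
c_1 = 64
a_2 = 520
b_2 = 100
c_2 = 60
p_3 = 316
q_3 = 308
a_4 = 416
b_4 = 384
c_4 = 44
a_5 = 96
b_5 = 144
c_5 = 48
s_6 = 392
t_6 = 192
s_7 = 84
t_7 = 296
a_8 = 180
b_8 = 152
c_8 = 24
s_9 = 128
t_9 = 420
a_10 = 192
b_10 = 208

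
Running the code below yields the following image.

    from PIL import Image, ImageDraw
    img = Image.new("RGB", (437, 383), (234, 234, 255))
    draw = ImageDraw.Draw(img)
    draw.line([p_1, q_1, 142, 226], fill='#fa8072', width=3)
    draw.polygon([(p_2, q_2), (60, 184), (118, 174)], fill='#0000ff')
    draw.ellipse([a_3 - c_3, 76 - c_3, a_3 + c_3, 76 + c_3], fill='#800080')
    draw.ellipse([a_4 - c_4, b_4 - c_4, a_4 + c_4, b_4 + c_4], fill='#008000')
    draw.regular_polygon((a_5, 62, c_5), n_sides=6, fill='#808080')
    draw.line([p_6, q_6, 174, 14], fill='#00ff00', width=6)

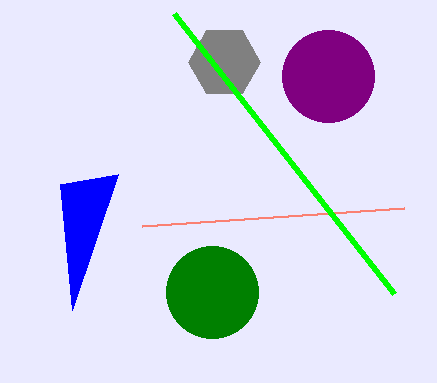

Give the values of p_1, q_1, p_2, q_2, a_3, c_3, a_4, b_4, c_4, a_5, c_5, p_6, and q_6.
p_1 = 404, q_1 = 208, p_2 = 72, q_2 = 310, a_3 = 328, c_3 = 46, a_4 = 212, b_4 = 292, c_4 = 46, a_5 = 224, c_5 = 36, p_6 = 394, q_6 = 294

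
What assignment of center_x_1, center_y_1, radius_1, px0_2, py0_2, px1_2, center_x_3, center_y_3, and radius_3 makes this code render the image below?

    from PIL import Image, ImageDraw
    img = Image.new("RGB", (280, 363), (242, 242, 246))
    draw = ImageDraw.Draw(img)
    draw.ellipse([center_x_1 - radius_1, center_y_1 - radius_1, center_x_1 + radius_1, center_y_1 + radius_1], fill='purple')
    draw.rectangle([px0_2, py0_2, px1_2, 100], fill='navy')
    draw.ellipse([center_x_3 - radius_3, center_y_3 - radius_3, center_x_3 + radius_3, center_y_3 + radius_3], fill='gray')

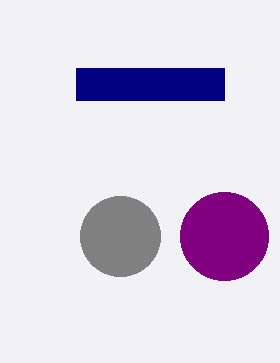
center_x_1 = 224
center_y_1 = 236
radius_1 = 44
px0_2 = 76
py0_2 = 68
px1_2 = 224
center_x_3 = 120
center_y_3 = 236
radius_3 = 40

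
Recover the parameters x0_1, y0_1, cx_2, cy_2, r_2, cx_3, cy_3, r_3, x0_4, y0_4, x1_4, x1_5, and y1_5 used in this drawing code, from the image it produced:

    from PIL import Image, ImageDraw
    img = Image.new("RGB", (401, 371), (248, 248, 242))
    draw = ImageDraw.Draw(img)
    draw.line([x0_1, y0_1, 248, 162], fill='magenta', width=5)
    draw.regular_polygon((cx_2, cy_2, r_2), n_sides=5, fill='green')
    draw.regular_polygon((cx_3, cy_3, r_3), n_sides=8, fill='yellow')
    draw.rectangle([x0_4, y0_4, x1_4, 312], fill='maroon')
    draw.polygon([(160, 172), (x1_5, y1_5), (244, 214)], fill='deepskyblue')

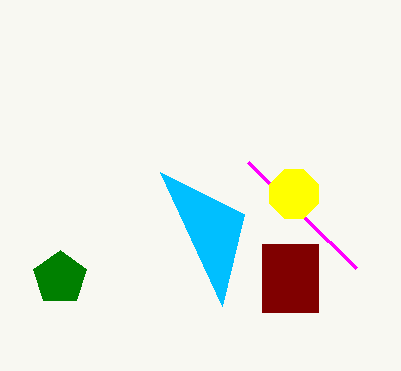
x0_1 = 356
y0_1 = 268
cx_2 = 60
cy_2 = 278
r_2 = 28
cx_3 = 294
cy_3 = 194
r_3 = 26
x0_4 = 262
y0_4 = 244
x1_4 = 318
x1_5 = 222
y1_5 = 306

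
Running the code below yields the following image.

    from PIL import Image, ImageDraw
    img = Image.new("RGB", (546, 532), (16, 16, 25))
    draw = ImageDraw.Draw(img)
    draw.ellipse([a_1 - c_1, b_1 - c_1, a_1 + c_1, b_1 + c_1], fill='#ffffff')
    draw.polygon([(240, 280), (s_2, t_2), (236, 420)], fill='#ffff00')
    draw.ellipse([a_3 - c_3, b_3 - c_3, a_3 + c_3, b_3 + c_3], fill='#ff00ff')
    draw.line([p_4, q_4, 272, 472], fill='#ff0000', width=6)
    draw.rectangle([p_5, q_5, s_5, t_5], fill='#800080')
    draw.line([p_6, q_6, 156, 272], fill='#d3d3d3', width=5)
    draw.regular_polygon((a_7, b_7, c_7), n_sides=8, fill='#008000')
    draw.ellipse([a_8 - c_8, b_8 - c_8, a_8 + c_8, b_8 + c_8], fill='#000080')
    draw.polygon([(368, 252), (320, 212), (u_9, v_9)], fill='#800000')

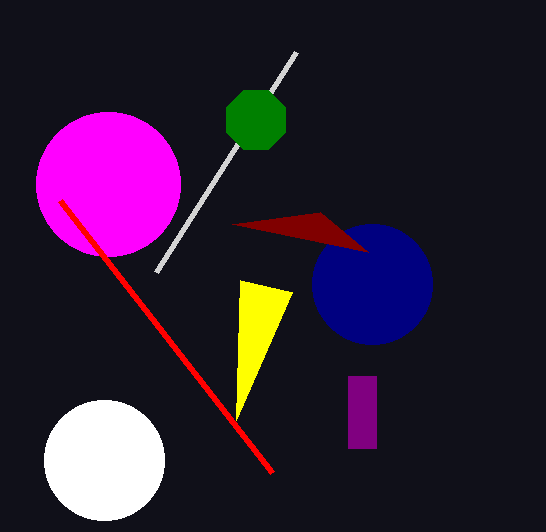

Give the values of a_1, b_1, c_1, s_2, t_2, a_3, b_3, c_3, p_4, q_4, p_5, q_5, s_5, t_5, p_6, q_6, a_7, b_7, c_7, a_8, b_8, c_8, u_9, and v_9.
a_1 = 104, b_1 = 460, c_1 = 60, s_2 = 292, t_2 = 292, a_3 = 108, b_3 = 184, c_3 = 72, p_4 = 60, q_4 = 200, p_5 = 348, q_5 = 376, s_5 = 376, t_5 = 448, p_6 = 296, q_6 = 52, a_7 = 256, b_7 = 120, c_7 = 32, a_8 = 372, b_8 = 284, c_8 = 60, u_9 = 232, v_9 = 224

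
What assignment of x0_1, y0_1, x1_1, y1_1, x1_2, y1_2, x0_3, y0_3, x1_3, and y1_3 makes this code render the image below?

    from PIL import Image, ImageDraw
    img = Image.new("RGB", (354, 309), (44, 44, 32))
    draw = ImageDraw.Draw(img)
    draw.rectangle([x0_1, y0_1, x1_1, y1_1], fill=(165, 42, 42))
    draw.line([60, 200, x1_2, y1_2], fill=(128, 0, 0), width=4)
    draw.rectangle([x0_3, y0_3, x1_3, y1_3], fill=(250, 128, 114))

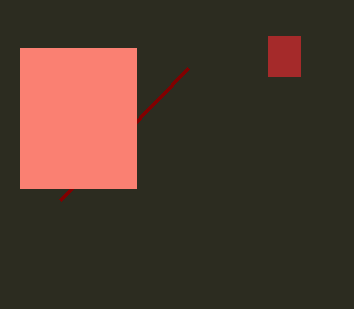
x0_1 = 268; y0_1 = 36; x1_1 = 300; y1_1 = 76; x1_2 = 188; y1_2 = 68; x0_3 = 20; y0_3 = 48; x1_3 = 136; y1_3 = 188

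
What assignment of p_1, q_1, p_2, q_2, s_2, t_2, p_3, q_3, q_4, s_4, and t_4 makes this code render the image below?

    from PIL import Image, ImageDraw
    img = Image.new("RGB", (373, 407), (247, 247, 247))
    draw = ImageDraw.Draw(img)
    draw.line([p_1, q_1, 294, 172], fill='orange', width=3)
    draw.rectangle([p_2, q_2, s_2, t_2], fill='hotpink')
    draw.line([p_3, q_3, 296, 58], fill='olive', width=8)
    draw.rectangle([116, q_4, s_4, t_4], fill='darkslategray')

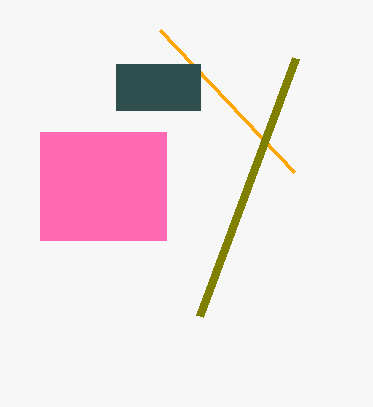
p_1 = 160, q_1 = 30, p_2 = 40, q_2 = 132, s_2 = 166, t_2 = 240, p_3 = 200, q_3 = 316, q_4 = 64, s_4 = 200, t_4 = 110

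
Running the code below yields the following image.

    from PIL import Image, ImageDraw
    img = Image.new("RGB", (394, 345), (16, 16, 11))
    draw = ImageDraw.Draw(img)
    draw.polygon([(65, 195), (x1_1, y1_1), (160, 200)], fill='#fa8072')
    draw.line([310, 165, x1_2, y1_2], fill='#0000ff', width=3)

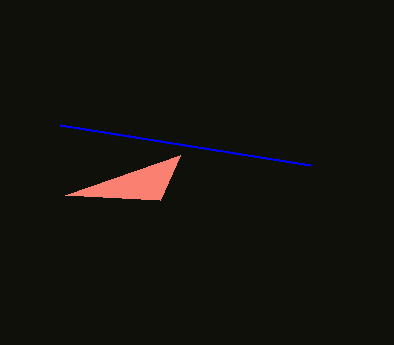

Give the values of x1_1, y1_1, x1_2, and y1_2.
x1_1 = 180; y1_1 = 155; x1_2 = 60; y1_2 = 125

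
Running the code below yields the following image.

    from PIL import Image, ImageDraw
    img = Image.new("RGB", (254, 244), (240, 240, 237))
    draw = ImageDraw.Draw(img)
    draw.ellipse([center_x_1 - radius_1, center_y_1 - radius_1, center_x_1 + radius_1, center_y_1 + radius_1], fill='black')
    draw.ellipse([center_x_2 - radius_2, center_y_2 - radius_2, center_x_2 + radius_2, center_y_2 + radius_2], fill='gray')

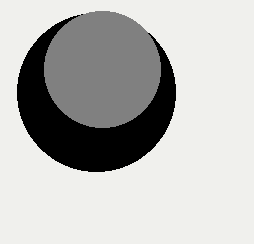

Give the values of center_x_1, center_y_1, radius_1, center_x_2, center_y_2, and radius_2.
center_x_1 = 96, center_y_1 = 92, radius_1 = 79, center_x_2 = 102, center_y_2 = 69, radius_2 = 58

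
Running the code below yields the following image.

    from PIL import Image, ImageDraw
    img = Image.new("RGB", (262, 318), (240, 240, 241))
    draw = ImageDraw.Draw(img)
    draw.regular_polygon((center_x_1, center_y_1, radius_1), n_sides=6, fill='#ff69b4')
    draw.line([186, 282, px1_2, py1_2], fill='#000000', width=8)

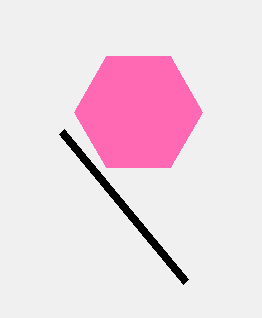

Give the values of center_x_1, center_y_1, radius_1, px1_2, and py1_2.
center_x_1 = 138
center_y_1 = 112
radius_1 = 64
px1_2 = 62
py1_2 = 132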